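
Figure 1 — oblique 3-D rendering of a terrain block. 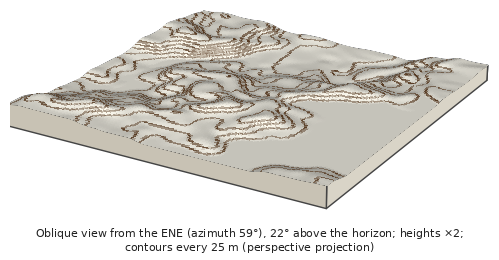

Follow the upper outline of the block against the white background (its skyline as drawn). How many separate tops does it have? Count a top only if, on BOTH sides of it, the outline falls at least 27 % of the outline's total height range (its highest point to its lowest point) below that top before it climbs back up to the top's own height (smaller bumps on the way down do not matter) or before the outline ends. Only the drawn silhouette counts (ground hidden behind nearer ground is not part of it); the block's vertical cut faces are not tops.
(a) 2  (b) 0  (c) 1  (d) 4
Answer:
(c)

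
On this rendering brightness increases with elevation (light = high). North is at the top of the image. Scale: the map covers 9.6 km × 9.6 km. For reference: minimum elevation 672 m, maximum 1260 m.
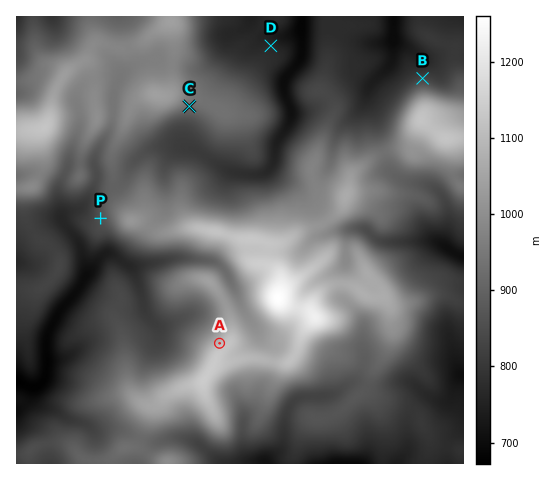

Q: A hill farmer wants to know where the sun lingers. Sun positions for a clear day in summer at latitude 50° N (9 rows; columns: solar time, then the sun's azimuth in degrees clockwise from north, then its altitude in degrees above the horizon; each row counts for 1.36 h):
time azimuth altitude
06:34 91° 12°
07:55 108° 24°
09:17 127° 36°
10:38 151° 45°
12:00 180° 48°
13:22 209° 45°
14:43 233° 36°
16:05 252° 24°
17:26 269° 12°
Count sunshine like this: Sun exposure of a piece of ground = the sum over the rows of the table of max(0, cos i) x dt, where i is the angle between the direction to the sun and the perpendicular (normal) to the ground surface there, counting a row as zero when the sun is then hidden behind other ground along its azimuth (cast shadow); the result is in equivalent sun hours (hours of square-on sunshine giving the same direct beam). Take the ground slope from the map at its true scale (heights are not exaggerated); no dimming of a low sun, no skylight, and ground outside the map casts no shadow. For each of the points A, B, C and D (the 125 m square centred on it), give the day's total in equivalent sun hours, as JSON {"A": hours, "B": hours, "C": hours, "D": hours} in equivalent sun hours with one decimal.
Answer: {"A": 4.8, "B": 4.8, "C": 7.0, "D": 5.7}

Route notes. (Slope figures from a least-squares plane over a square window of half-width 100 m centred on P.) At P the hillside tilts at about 10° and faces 255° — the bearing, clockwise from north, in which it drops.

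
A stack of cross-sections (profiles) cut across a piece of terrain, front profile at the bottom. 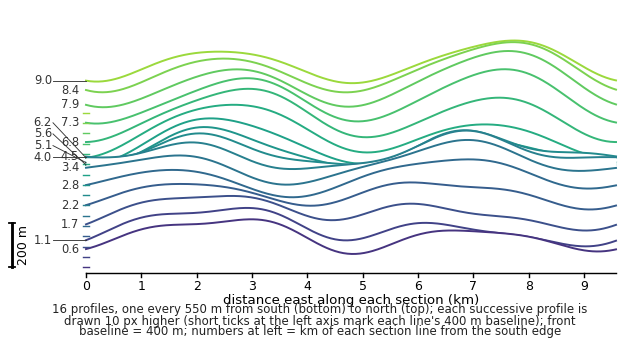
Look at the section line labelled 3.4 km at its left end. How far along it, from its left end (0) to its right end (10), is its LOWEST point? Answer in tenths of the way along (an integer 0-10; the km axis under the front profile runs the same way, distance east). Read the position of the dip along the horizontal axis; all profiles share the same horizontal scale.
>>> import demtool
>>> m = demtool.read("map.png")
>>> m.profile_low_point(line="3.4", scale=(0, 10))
4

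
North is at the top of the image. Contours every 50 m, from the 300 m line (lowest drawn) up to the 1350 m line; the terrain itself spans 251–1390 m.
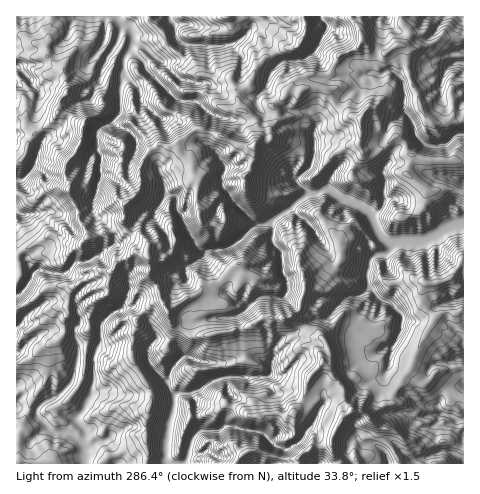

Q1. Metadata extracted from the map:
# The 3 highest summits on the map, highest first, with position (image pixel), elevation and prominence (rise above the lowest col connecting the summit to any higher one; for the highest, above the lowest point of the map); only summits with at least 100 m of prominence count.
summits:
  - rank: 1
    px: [148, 257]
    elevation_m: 1390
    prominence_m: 1139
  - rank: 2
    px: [125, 203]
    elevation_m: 1367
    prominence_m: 206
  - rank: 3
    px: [69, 190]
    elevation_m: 1195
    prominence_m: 170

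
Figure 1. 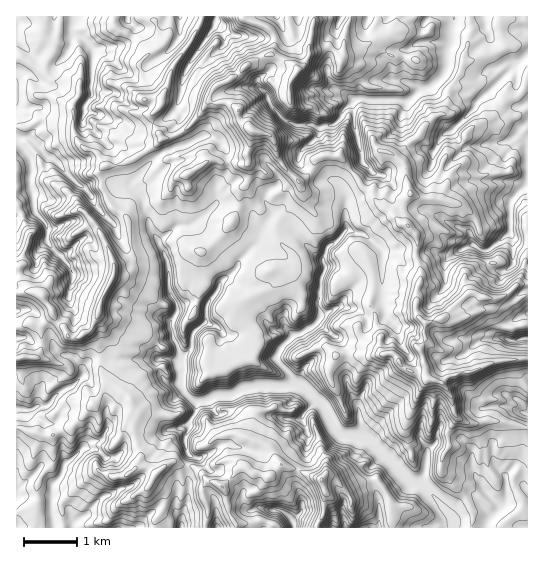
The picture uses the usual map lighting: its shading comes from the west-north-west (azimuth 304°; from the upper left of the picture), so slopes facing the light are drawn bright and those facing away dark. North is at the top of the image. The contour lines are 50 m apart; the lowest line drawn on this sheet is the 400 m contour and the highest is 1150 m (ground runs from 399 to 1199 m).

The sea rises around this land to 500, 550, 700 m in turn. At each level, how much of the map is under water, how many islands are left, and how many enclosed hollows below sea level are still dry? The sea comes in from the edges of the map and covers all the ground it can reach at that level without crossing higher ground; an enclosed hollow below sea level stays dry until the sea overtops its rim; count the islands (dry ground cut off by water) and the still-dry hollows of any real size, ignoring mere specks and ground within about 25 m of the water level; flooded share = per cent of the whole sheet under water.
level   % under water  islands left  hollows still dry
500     18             0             0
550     25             0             0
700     49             0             0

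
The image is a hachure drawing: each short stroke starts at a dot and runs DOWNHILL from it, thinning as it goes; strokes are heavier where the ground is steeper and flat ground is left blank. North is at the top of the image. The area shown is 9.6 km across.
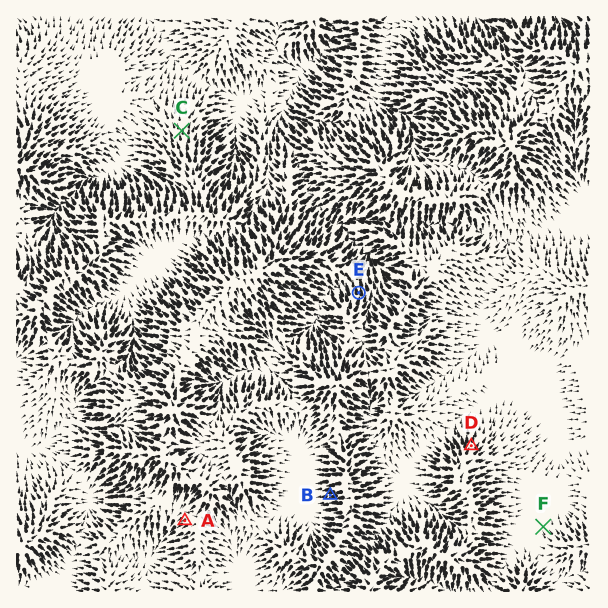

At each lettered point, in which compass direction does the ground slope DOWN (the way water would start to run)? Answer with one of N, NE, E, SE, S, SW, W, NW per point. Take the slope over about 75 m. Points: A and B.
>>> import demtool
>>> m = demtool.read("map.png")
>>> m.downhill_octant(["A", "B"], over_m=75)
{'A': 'SW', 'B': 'W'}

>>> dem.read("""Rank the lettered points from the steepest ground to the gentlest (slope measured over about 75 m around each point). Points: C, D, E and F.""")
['E', 'D', 'C', 'F']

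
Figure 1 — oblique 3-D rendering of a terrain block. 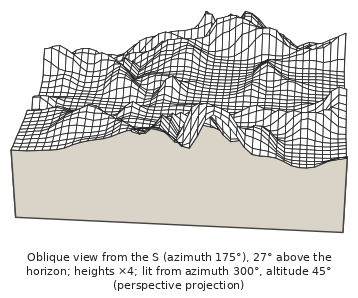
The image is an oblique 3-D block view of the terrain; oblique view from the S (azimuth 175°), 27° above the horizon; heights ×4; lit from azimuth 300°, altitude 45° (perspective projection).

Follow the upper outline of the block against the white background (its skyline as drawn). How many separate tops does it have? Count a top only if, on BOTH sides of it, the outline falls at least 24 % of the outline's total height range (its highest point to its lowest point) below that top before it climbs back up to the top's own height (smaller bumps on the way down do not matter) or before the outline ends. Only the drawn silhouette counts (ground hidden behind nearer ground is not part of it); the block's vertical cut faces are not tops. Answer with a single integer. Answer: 1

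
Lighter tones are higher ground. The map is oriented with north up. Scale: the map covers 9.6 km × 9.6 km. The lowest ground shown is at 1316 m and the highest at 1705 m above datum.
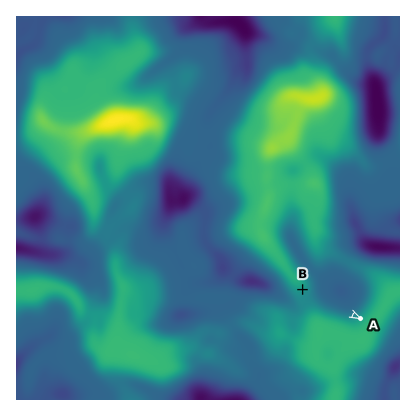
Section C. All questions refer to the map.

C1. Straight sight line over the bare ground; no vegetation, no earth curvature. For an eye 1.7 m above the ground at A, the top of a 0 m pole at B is visible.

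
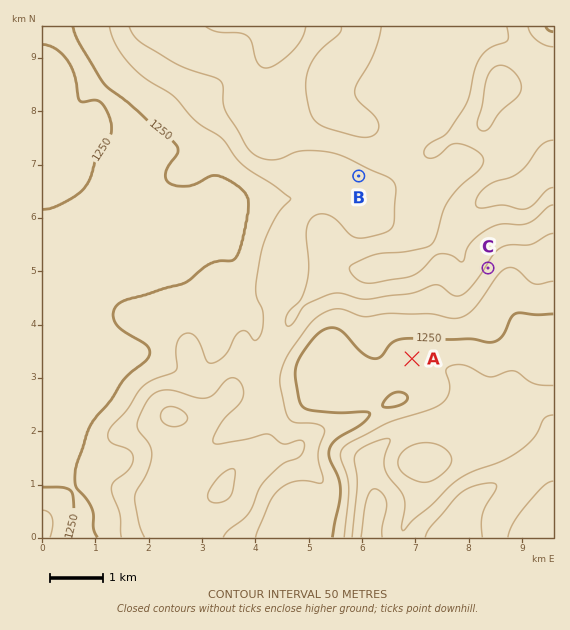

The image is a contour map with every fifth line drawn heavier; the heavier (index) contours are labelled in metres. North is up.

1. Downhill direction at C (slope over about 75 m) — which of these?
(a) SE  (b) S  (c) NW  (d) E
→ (a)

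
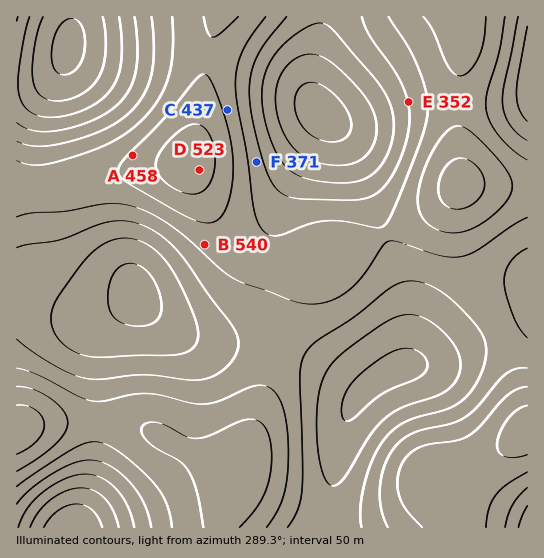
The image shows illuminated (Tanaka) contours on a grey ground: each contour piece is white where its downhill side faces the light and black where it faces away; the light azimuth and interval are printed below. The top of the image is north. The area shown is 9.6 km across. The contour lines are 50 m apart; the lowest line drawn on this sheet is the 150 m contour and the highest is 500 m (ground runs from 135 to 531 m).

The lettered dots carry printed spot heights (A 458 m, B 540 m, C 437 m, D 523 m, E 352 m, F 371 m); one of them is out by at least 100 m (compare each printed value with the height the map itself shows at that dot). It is B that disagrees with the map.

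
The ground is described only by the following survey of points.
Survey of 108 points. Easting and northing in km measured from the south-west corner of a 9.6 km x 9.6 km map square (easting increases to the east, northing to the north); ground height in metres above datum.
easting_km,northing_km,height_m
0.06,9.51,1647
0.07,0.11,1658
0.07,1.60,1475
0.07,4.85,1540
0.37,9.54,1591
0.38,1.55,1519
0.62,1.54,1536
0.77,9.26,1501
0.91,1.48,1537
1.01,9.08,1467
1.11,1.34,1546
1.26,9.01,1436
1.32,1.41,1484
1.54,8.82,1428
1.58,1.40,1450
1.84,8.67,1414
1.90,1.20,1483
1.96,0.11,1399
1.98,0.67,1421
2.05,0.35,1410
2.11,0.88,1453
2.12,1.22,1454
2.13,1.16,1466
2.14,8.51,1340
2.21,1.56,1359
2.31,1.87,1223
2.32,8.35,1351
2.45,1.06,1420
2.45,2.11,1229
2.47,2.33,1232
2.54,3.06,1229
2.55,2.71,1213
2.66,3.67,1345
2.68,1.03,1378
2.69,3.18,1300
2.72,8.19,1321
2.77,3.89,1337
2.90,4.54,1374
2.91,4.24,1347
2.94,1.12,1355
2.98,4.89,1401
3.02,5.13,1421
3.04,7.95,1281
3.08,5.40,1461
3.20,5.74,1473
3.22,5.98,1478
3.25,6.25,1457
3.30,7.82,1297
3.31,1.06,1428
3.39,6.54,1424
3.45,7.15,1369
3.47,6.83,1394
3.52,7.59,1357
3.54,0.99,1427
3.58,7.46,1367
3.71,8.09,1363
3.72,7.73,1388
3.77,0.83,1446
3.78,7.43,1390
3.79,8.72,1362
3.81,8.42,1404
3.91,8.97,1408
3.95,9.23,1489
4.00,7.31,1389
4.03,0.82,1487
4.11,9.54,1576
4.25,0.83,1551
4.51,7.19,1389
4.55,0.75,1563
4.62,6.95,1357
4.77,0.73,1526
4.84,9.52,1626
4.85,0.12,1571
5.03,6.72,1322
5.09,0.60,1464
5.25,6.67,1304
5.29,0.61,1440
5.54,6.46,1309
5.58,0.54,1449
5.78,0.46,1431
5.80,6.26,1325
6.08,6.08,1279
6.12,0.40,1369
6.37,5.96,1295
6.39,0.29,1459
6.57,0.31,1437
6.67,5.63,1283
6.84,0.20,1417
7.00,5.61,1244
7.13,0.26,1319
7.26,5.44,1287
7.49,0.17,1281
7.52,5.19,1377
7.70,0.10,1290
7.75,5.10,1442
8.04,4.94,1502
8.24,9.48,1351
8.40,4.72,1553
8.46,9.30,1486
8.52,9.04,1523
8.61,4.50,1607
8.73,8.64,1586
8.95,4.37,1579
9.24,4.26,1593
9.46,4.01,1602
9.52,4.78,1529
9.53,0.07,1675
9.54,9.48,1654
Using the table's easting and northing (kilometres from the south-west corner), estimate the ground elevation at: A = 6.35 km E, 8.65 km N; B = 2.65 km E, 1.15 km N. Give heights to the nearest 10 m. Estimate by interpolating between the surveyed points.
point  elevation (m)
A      1530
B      1360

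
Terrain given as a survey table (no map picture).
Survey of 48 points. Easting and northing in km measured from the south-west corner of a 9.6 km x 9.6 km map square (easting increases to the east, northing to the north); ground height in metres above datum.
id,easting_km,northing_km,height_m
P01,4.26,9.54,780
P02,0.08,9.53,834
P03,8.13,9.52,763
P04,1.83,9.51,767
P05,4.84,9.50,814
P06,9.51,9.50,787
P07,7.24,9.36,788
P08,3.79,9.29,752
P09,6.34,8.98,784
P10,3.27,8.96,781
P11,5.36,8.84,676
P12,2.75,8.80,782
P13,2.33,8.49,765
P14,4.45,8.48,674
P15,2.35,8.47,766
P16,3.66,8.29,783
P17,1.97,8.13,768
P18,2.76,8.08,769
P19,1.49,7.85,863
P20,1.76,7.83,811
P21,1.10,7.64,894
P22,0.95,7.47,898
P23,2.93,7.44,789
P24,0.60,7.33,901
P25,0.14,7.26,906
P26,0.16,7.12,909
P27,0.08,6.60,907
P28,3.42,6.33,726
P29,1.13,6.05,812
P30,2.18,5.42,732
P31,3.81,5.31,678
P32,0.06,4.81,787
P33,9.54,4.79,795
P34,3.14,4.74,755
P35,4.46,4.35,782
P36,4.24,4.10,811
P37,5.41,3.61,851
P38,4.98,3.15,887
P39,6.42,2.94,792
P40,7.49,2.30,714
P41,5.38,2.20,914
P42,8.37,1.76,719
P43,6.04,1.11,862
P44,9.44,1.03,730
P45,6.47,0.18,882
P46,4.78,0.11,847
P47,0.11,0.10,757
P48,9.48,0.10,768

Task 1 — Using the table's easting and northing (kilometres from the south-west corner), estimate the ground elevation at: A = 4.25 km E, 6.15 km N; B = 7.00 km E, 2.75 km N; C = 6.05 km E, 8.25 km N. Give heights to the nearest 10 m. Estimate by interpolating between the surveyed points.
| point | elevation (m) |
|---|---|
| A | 670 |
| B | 750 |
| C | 730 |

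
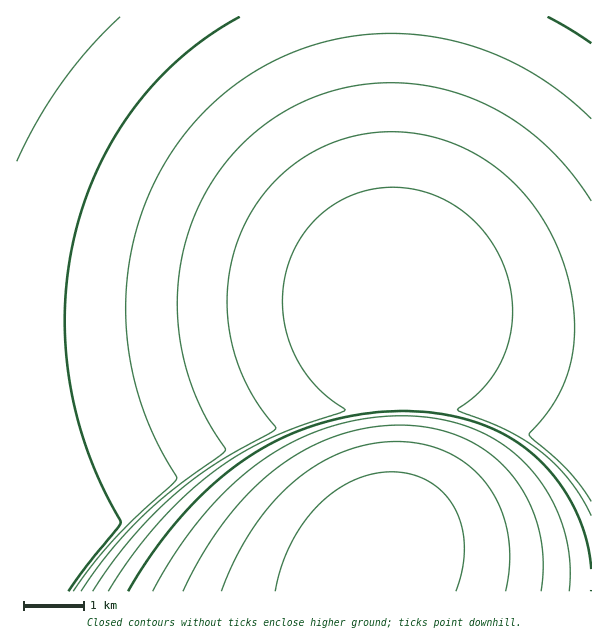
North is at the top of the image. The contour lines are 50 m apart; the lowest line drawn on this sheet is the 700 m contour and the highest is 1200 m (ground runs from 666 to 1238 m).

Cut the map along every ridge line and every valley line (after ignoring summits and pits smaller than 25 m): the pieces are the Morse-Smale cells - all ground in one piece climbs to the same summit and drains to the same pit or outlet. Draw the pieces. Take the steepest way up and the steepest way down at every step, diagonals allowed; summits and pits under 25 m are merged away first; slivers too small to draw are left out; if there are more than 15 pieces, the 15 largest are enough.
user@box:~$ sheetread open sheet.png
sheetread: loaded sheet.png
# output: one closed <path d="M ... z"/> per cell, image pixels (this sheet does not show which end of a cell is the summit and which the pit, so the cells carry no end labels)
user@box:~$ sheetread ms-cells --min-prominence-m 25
<path d="M390 16l-374 1 1 537 40-14 47-23 97-59 54-25 39-13 30-8 48-8 30 0-2-71-8-73z"/><path d="M591 16l-200 1 1 243 4 42 3 4 50 13 45 9 61 9 37 1z"/><path d="M401 404l-42 2-48 9-44 13-33 14-46 24-84 51-47 23-39 13-2 2 0 36 576 0-1-11-78-4-58-10-56-12-15-1-7 3 9-20 11-41 5-42z"/><path d="M405 403l-3 1 0 49-5 42-6 27-7 21-6 9 0 2 21 0 56 12 58 10 54 4 25-1 0-94-23-27-29-20-42-20-51-12z"/><path d="M398 304l4 99 54 5 38 8 19 8 27 14 20 13 32 32-1-145-36-1-61-9-45-9-36-9z"/>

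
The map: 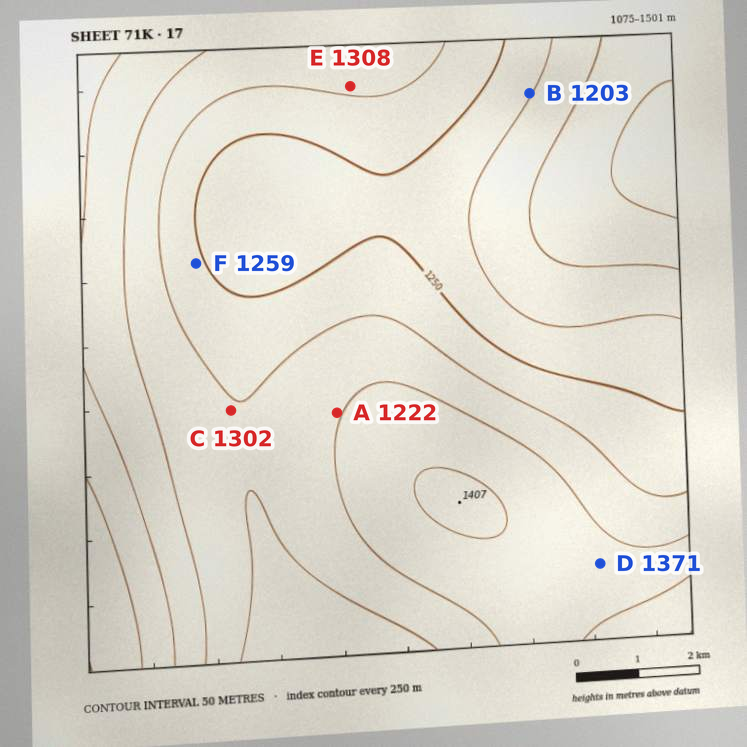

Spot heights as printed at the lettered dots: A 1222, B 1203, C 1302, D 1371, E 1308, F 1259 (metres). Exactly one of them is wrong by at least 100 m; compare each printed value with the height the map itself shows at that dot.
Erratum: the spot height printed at A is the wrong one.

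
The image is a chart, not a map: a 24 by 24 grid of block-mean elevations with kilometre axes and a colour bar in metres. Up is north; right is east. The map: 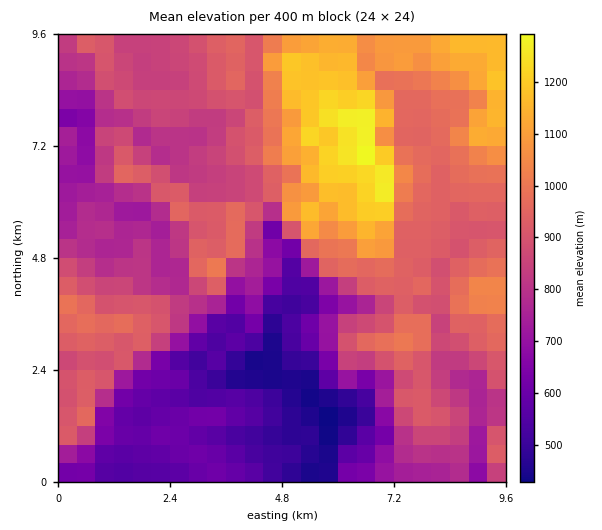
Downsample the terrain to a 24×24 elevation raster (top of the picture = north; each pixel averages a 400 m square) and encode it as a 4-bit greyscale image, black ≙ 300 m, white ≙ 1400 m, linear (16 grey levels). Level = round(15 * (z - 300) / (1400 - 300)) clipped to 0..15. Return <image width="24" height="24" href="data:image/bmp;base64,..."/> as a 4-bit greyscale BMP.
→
<image width="24" height="24" href="data:image/bmp;base64,Qk2WAQAAAAAAAHYAAAAoAAAAGAAAABgAAAABAAQAAAAAACABAAATCwAAEwsAABAAAAAAAAAAAAAAABEREQAiIiIAMzMzAERERABVVVUAZmZmAHd3dwCIiIgAmZmZAKqqqgC7u7sAzMzMAN3d3QDu7u4A////AERDREREQyIkVmZnV2VEREREMzIkRXd3aYdURERDMyIiRHiHaIlUREREQyIiNYiIZ4l0REM0MyIjNoiHZ4mGREMyIiJGVoh2aIiIdTNDIjNXeJh3iJmYl1Q0MjRYmamImZmZmHVDQjRniJl5mZmIiHdkUzNWaJiJqpiId2iVZTNnmZmJqod3dmmnZjaZmZmJmXdmdnmZdUmau5mYmWd2ZniJdIury5mYiGdmZ5iZh7y8zJmYmWZneId4iavM3amZmWV5mHd4iZzM3amZmWV4d3eImrvN7JmZqmWIZ3d4ib3N2pmau1V3eHd4mrzd3JmZvFV4iIiIiszc25mZrGeId3iJiszMuZqqvHeId4iJi8zMq7q7vHmHd4iZiru7q7u8zA=="/>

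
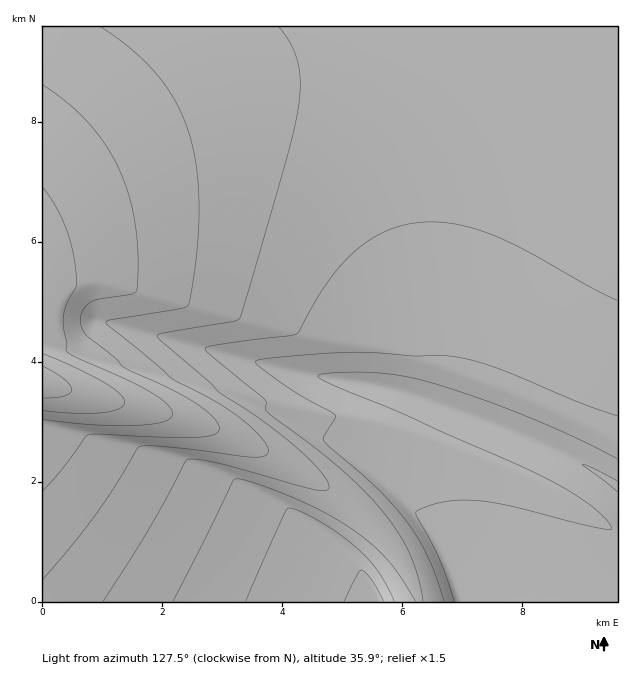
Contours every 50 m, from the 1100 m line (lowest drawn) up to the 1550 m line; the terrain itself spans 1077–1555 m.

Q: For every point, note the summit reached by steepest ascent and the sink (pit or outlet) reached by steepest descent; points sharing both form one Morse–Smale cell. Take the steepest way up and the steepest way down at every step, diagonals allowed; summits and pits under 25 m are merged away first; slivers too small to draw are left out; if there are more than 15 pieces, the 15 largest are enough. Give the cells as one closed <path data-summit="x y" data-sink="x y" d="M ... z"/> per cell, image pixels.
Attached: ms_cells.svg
<path data-summit="617 486" data-sink="43 382" d="M617 26l-574 0-1 356 56 16 63 14 45 13 30 12 66 35 47 31 31 28 20 27 14 27 5 17 198 0z"/><path data-summit="377 601" data-sink="43 382" d="M44 383l-2 1 1 218 375-1-4-16-14-27-20-27-31-28-47-31-66-35-30-12-45-13-63-14z"/>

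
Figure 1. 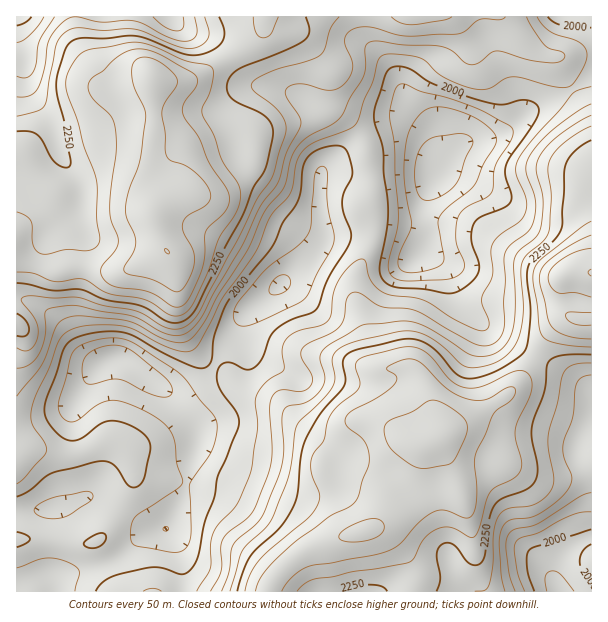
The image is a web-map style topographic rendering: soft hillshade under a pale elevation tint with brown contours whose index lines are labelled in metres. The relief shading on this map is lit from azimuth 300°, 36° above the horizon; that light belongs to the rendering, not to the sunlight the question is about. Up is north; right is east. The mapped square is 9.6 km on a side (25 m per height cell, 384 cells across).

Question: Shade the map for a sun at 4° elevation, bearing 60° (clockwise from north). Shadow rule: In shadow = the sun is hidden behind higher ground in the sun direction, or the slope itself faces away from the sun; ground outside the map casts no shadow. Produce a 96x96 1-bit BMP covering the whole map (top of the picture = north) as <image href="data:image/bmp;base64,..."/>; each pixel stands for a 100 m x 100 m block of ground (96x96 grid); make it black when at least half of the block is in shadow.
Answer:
<image width="96" height="96" href="data:image/bmp;base64,Qk2+BAAAAAAAAD4AAAAoAAAAYAAAAGAAAAABAAEAAAAAAIAEAAATCwAAEwsAAAIAAAAAAAAA////AAAAAAAP/////4Bz/4AAAP8P/////4D//4AAAP8//////4B//4AAAP8//////8B//wDwAP8//////8A/8AH4AH8f/////8AD8AP4AB4P/////8AD4AfwAAwDg////4AAgA/wAAAAAf///wAAAA/wDAAAAP///+AAAA/wPgAAAP////gAAA/wPAAAAP////wAAA/gfAAAAf////+AAAfgfAMAAf/////gAAPgfAMAB//////gAAPAOAEAH//////9AAPAEAAAH///////wAGAAAAAH+//////wAAAAAAAH+f//////4AAAAAAD8P//////+AAAAAAB8H////f//AAAAAAAYH////f//AAAAAAAAD////f//AAAAAAAAB//////+AAAAAAAAB//////4AAAAAAAAA//////gAAAAAAAAA//////AAAAAAAAAA/////+AAAAAAAAAA/////AAAAAAAAAAB////+AAAAAAAfwAD////8AAAAAAD/+AP////8AAAAAAD//7/////+AAAAAAD/////9///wAAAAAD/////x///8AAAAAD/////B///+AA+AAD////+A///8AB/wA/////8A///4AD////////8A///gAH////////4Af/+AAP////////4Af8YAAf////////wAPwAAA/////////wAHgAAA////9////wAAB8AA////9////wAAP/AA////x////wAD//AA////D////wAH//AA///+D////gAD//AA///8D////gAD//AB////z////gAD/+AH/////////gAD/+A//////////AAB/+B//////////AAB/+B////+P5/9/AAA/+B////+AD//+AAAf+B////8AH//+AAAP/B////4AH//8AAAH/A////4AH//4AAAH/A////8AH//4AAAH/gf///+AH//4AAAD/gf////AH//4AAAD/gP////gD//wAAAD/gP////gD//wAAAB/gH////AD//gAAAB/gH////AB//AAAAB/gD////AB/+AAAAB/AD////AB/+AAAAB/AB////gB/+AAAAB+AB////gB/+AAAAB/AB////gD/+AAAAB/wD////gH/+AAAAB/wD////AH//AAAAB/wD////AP//gAAAB/wH////Af//gAAAA/wH///+A///gAAAA/gP///8B///wAAAAfgP///8D///wAAAAAAf///4D///wAAAAAA////4D///wAAAAAB////8D///wAAAAAD////8D///wAAAAAD////+D///wAAAAAD////+D///4AAAHgD////+D/9/4AAAPwD//+/8D/5/wAAAfwD//4/8D/4/wAAAPwD//w/8D/wfwAAAHAH//gf4D/wPgAAAAAH//AfwD/wHAAAAAAP//AfAD/wAAAAAAAf//AcAD/gAAPgAAA///g8AD/gAA/8AAB///B4AD/AAB//AAB///D4AB/AAB//AAA//+DwAB/AAA//gAAf/8DgAA/AAA//gAAP4ADAAA="/>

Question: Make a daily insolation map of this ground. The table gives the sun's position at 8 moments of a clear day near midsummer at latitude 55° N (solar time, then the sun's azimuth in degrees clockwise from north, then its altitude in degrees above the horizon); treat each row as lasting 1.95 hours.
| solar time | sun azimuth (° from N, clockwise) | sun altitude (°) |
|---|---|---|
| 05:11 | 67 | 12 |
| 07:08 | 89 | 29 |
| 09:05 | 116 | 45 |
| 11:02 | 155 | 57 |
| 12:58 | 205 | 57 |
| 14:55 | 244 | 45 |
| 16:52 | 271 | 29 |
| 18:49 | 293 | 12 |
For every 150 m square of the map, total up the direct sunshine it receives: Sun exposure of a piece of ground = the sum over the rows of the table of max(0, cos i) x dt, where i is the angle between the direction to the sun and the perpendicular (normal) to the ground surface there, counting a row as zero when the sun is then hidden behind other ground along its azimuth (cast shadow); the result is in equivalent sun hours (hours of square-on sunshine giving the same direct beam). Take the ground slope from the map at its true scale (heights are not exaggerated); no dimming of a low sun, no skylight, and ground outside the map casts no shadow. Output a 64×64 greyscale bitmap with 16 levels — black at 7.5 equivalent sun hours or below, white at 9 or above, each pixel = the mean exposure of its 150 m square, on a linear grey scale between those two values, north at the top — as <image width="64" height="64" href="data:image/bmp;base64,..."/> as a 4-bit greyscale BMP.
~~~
<image width="64" height="64" href="data:image/bmp;base64,Qk12CAAAAAAAAHYAAAAoAAAAQAAAAEAAAAABAAQAAAAAAAAIAAATCwAAEwsAABAAAAAAAAAAAAAAABEREQAiIiIAMzMzAERERABVVVUAZmZmAHd3dwCIiIgAmZmZAKqqqgC7u7sAzMzMAN3d3QDu7u4A////ANzMzLqqu7uqqrh2ZWebzM3e7u7u3c3dzN3dynZnmpzd3czMu6qZmZmaqHZlVnrN3d7u7u7t3dy8zd3Jd3iqjc3t3d3cy6mJmZqpiIdlaKzd3u7e7u7tzLvN3cmImqqMzO7u7u7dy6mZiZiaqYZWis3u7u7u7u3LvN3duIirupvM7u7u3d3cuph4h5qphlVXrN3e7u7t3czN3dyXibu7qrrd3dzMzdzKmImYmZh1VUVorM3e7t3dzN3d3JiszMu7y7uqqqqrzMu7u7qYh2VFVVV5q8zd3d3d3t3cms3N3LzdmZmaqqq7zN3cupiIdlV4d2eJmqvMzd3e3dyr3M3dzM27u7u7qrzd3d3LqpmYZnmpiIiJmrzM3d7u27zczd3czd3d3My7zd3d3cu7qqqHeauqqZmrvMzN3d3Lvd3t3d3N3d3d3MzN3d3d3Lu7u5d4q7zLu7u8zM3d3bvN3u3d3d7d3d3d3c3d3d3cu8u6h3ebzNzMy7zM3d3cu83d3dzM3t3d7u3d3d3MzMy7zLqId4q93czMzM3d3dy73d3cy7vd3d3u7u3d3MzLu6q7u5mIibzMzLzN3d7d3Lzd3cu6q83N3d3d7t3czMy7qau8qZmJq8zMzN3d7u3cvMzMuqmrzMzMzMzd3dzMy7upmru6qZiavMzM3d3d3dzMzMuqqqzMzLqpqszczMu7vLqqu7qqmIq83dzM3Mzd3Mzcy6qrvMzLqYiZq8y7uqq8y6qrqqupmrzd3czLu7zMzMzLu7vMzMuYiZmaqqqZqs3cu7uquqmIq83cy7u7u7u8zcy7zMzMy6maqZmZmZmrzd3MzLuqqHZpq7u7u7u7urvN3Mu8zMzLuqq6mZmZmavN3d3cyqqXUzV4maq7u7uZms3dzLu7vNzMupqZmZmZq8zd3dy6mXZTI1eJqqu7qXZ4rN3Mu7u83MzLp3mZmZq8zN3cy6mIdlVFeau7u7uWQ0Voq7u7u83dzMuoZGmavMzN3cy7qIiYmZmrzNzLu4UzRDRomru83e3cy7qFM4q83d3dzLupmszMu7vM3dzKdEVUMiWKvM3e7dy7uGMii93d3t3Lu7u8zMu6mZmau6hEV2UyJZvN3d3ty7yXeInd3d3d3KqZm7u7uoZUMzRmZCNWZTI2nN7tzN3KvZmarN3czN3Ll3ZViqqXUyIiEREREkVjEjWc3t3M7KrNuqqrzMzLzcyodlQniHZERWVDIQATRUJWZorN3d3Ies3KuqvMzMvMvMp2QhBnd3d5mHZEMzRlNpmXibzd7WV73LzLu7zd3Muqu5ZCAAV4maqph2ZVZ3V5u6mJvMzMaL3bzMu6vN3d25msuXQgAHmau7qYd3eJl5q7qZmry7vN3cu93Mu83d3bmazcqFMRWZmrqXZVVnmomaqqmrzd3e3czM3d3N3d3dyqrN3KhkNYiKqYYyEkZ4h3iamZve7u3d3d3d3d7u3d3Lqs3dy5dVl3mqhjEBJWd3aJqYis3u7u3d3dy8zd3d3curvN3duXaXaKuoZCRWeJmJqpdmi83N3Lu7upmrzd3cu7u83d3KmGhnq7qpd5qru7u6hSAlmqy7u7qqmJq83cuqu8zN3cuphoeau7u5zMzMy6hjAAA3i7u7u7uqqrzMuZm8zMzMy7qWiaq7vMvcu7zLmGMQABRrvMzMzMzMzMuqq8zMu8u7upirvMy7vNy6u7uoZERVRFvMzMzMzMzMzLvN3dy7y7u6mLzNzLu73Lqru6lVZ5qXe7zMzMu7zMzMzd3d3LvMy7qXvN3cqqq7upqqp2d4m8ubvMzMy6q7u7zN3d3Mu83cupabzdypmJmIeIhmeZibzLzMzczLqru7u83dzLu8zd3Llmu8y5mXiHZndmirqZrMzMzMzMuqu7u7zMy6mazd3LqWWru7mZiKl3hnm8y7q8zMzMu7zLqrzLu7u5h5vNy6qpZKu7uZmZy6mYm8zMu7zM3cuqzMy7vMzMu6h4rNzKmrp1rMy6mqrcy6maq7u7vMzcuqvMzMu8zMzLqIm83Lqry5es3bqqu93LqYd4iZqrzMu7vMzMy7vMzMupm8zcu7zdubzcuqu83dy5hkRFZ5q7u6vMvMzMu8zMy6mszMy8zd3L3Mupq83d3MuoZCI1Z5qaq8u8zMy7zMy6mbzdzLvN3d3typmrzd3d3MuoQiNFZ4mry7zNzMvMy6mKvMzLqrzd3d3Kmrzd3d3d3dyWQzNFiKu7vN3cy8y7qavMy6mYm83d3LqrzN3d3d3d7cp2VESImbzM3dzMzcu7zMupiHibvM3Mu7u93e3N3d3u3LqHZZdpvM3d3czd3Mzcy5iIiazN3czMy6zezN3d3u3d3LqHlXmrzMzMzN3d3cy7qqq7zd3u3MzLrO3N3d3t3e7d3LmFeJq8zMzM3czMu7zMzd3e7u3dzLy93d3d7t3e7u7dy4Z2eKvMzLvLqYiazN3d3u7t3czLvN3d3d3d3e7u7u3cmIdnmru7qpdCElm93d3e7t3cu6vN7d3d3d3d7u7d3cy5mIiZmZh2MAAAJqzd7t3u3cuqq97d7d3d3d3d3dzMvLmYeIdlQyAAAAA1i83e3d3dy6q97d3d7t3d3d3dypmamGVWZTIQAAAANXirzN3d3dzLzN7d3d3d7t3d3duXVnl3UzRTIREAADd5q7zMzdzMzMzd7t3d3d7t3e7duFVWiYdlVmQzNERXq7u8zMzN3MvMzd7u3d3u7t3d7duWVomq"/>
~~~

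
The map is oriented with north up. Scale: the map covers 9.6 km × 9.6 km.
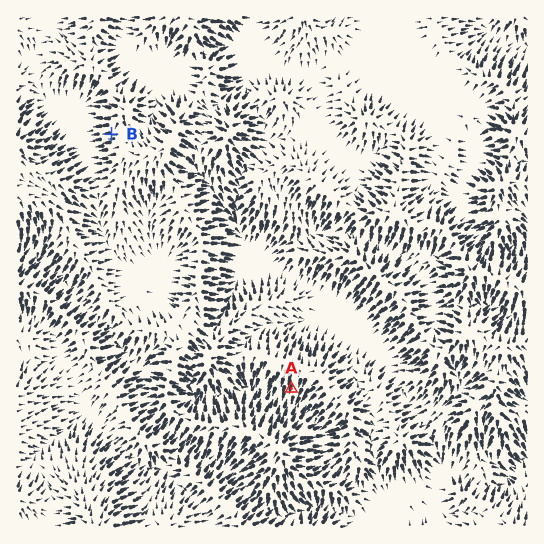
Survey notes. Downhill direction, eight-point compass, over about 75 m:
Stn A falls S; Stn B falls W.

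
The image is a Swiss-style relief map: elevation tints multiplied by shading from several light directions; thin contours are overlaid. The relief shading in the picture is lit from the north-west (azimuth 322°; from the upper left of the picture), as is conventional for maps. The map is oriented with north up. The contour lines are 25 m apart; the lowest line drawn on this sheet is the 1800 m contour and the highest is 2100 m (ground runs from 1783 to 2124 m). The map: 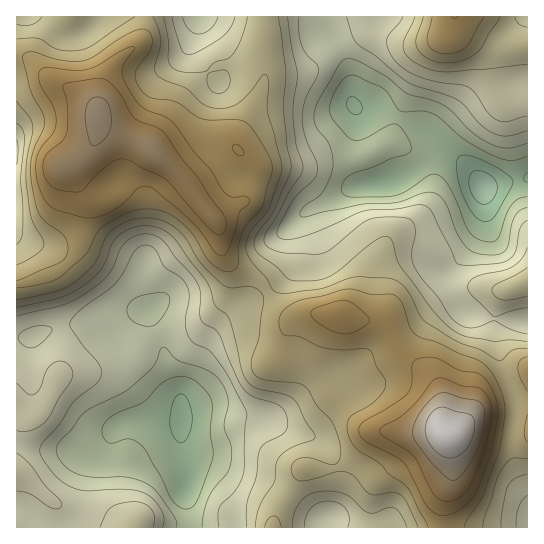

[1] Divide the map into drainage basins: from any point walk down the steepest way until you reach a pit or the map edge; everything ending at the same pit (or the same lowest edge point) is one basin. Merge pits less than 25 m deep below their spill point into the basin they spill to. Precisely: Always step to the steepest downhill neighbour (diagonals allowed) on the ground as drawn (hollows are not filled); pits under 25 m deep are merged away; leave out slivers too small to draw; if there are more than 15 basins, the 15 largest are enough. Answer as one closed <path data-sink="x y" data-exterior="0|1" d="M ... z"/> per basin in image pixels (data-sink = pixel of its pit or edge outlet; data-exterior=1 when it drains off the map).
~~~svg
<path data-sink="181 418" data-exterior="0" d="M98 119l-1 12-6 18-19 16 3 12 12 21-7 48-8 13-13 12-28 10-15 4 0 242 257 1 2-11 8-16 22-33 26 1 10-2 14-10 18-24 7-2-11-2-10-5-31-31-12-24-1-16 2-8 12-23 8-7-19-2-29 2-8-6-20-28-26-14-10-10-4-8-4-26-17-20-17-25-36-31-44-18z"/><path data-sink="483 187" data-exterior="0" d="M454 16l-189 0 0 63 4-6 28-1 14-4 30-23 26-13 35 11 21 0 22-6-16 14-5 8-20 44-12 35-5 6-22 12-12 3-19 0-36 8-41 0-18-16-2 0-28 22-21 13 29 37 4 26 4 8 10 10 26 14 20 28 8 6 29-2 19 2-8 7-12 23-2 8 0 12 13 28 31 31 16 7 60 0 12 5 7-1 19-11 54 8 1-385-23 1-14-4-33-16-3-5z"/><path data-sink="201 17" data-exterior="1" d="M263 16l-117 0-6 26-24 20-12 20-7 28 0 8 4 9 13 8 33 12 27 22 15 16 20-12 30-23-4-5 1-7 25-47 3-8z"/><path data-sink="354 106" data-exterior="0" d="M371 32l-8 1-16 8-36 27-14 4-28 1-5 6-3 12-6 14-19 33 0 9 17 17 10 4 35-1 36-8 19 0 12-3 22-12 5-6 12-35 20-44 5-8 15-13-21 5-21 0z"/><path data-sink="17 150" data-exterior="1" d="M22 56l-6 1 1 227 14-3 28-10 17-17 5-13 6-43-12-21-3-12 19-16 6-18-1-24-17-14-25-12-23-21z"/><path data-sink="329 517" data-exterior="0" d="M435 431l-60 1-8 7-12 18-12 8-12 4-26-1-22 33-8 16-2 10 169 1 2-29 8-21 0-23-4-18z"/><path data-sink="527 527" data-exterior="1" d="M478 424l-9 1-21 12 4 18 0 23-8 21-1 28 84 1 1-95z"/><path data-sink="27 17" data-exterior="1" d="M145 16l-128 0-1 39 15 5 23 21 25 12 19 16 2-16 9-22 14-16 17-13 4-11z"/><path data-sink="527 17" data-exterior="1" d="M527 16l-72 0 0 7 3 5 40 19 29 0z"/>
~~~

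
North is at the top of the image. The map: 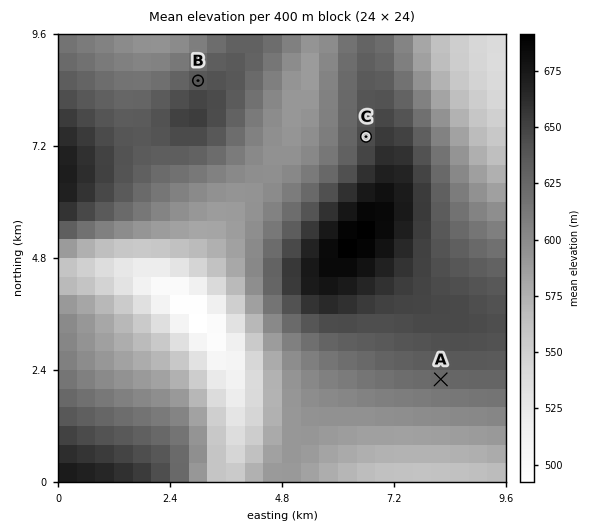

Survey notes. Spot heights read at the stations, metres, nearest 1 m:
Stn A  625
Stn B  637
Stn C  644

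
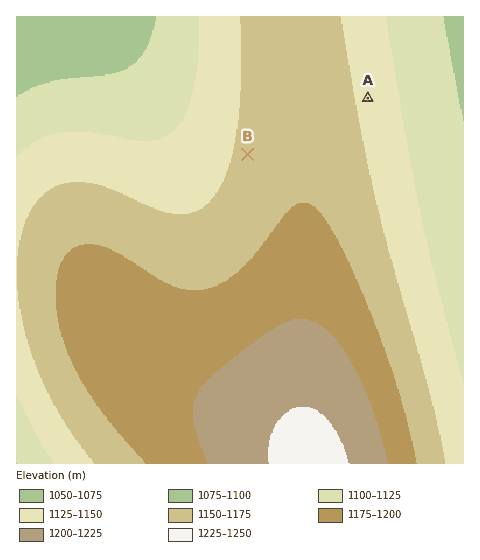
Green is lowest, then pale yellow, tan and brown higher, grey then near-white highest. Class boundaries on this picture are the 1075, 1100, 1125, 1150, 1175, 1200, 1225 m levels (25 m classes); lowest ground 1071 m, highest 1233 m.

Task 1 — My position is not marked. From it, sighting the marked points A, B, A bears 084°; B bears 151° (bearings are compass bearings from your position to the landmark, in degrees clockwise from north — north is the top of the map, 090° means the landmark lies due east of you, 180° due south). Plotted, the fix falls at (225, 113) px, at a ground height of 1145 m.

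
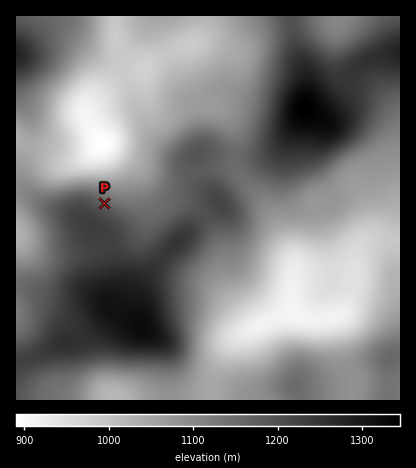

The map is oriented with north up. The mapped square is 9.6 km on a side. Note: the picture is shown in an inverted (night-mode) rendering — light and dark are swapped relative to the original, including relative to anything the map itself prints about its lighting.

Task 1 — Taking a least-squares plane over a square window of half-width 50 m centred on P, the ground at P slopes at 10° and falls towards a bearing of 30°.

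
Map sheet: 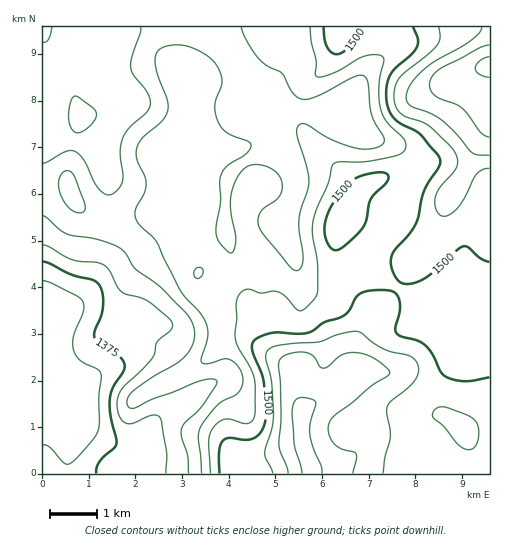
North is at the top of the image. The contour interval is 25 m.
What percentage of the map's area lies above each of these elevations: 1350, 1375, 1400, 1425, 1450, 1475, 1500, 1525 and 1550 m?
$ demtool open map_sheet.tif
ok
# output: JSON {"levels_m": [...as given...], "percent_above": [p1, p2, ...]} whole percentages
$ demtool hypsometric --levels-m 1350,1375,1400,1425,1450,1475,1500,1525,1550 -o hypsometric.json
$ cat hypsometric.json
{"levels_m": [1350, 1375, 1400, 1425, 1450, 1475, 1500, 1525, 1550], "percent_above": [96, 93, 89, 78, 61, 42, 28, 14, 7]}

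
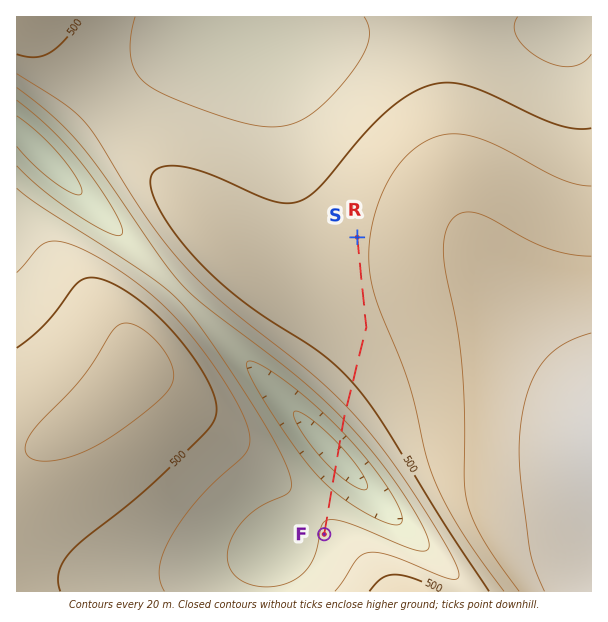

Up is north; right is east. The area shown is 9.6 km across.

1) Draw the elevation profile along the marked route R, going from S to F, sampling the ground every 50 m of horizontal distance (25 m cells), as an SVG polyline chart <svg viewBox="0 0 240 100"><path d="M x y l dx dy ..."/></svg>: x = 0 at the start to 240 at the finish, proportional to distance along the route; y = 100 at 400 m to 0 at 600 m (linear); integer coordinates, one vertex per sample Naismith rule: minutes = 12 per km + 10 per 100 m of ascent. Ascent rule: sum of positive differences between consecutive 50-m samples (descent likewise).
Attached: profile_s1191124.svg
<svg viewBox="0 0 240 100"><path d="M0 42l2 0 3 0 2 0 3-1 2 0 2 0 3 0 2 0 2 0 3 0 2 0 3 0 2 0 2 0 3 0 2 0 3 0 2 0 2 0 3 1 2 0 2 0 3 0 2 0 3 0 2 0 2 0 3 0 2 1 3 0 2 0 2 0 3 1 2 0 2 0 3 0 2 1 3 0 2 0 2 1 3 0 2 0 3 1 2 0 2 1 3 0 2 1 3 0 2 1 2 1 3 0 2 1 2 1 3 2 2 1 3 2 2 1 2 2 3 2 2 3 3 2 2 2 2 3 3 3 2 2 2 3 3 2 2 2 3 3 2 1 2 2 3 1 2 1 3 0 2 1 2-1 3 0 2-1 2-1 3-2 2-1 3-2 2-2 2-2 3-1 2-2 3-1 2-2 2-1 3-1 2-1 2-1 3-1 2 0 3-1 2 0 2 0 3 0 2-1 3 0 1 0"/></svg>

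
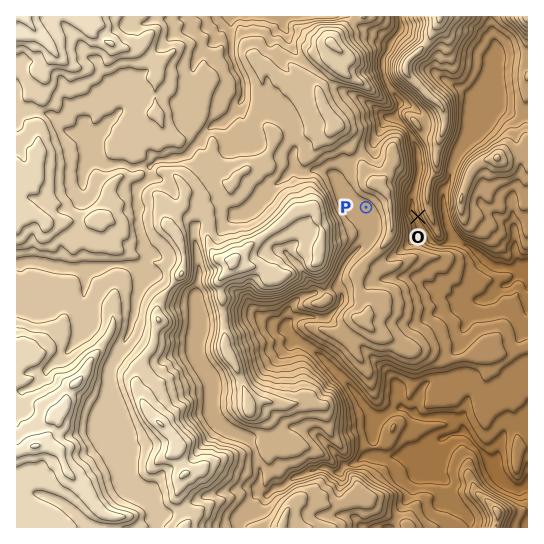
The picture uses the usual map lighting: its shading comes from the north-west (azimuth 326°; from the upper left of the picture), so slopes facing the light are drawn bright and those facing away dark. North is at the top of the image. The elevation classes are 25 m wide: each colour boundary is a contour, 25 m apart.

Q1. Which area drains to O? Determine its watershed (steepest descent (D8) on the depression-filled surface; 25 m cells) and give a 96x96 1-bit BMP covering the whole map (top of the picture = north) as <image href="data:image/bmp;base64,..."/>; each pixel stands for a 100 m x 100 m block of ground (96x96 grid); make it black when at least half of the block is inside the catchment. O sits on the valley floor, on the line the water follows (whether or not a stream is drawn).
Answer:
<image width="96" height="96" href="data:image/bmp;base64,Qk2+BAAAAAAAAD4AAAAoAAAAYAAAAGAAAAABAAEAAAAAAIAEAAATCwAAEwsAAAIAAAAAAAAA////AAAAAAAAAAAAAAAAAAAAAAAAAAAAAAAAAAAAAAAAAAAAAAAAAAAAAAAAAAAAAAAAAAAAAAAAAAAAAAAAAAAAAAAAAAAAAAAAAAAAAAAAAAAAAAAAAAAAAAAAAAAAAAAAAAAAAAAAAAAAAAAAAAAAAAAAAAAAAAAAAAAAAAAAAAAAAAAAAAAAAAAAAAAAAAAAAAAAAAAAAAAAAAAAAAAAAAAAAAAAAAAAAAAAAAAAAAAAAAAAAAAAAAAAAAAAAAAAAAAAAAAAAAAAAAAAAAAAAAAAAAAAAAAAAAAAAAAAAAAAAAAAAAAAAAAAAAAAAAAAAAAAAAAAAAAAAAAAAAAAAAAAAAAAAAAAAAAAAAAAAAAAAAAAAAAAAAAAAAAAAAAAAAAAAAAAAAAAAAAAAAAAAAAAAAAAAAAAAAAAAAAAAAAAAAAAAAAAAAAAAAAAAAAAAAAAAAAAAAAAAAAAAAAAAAAAAAAAAAAAAAAAAAAAAAAAAAAAAAAAAAAAAAAAAAAAAAAAAAAAAAAAAAAAAAAAAAAAAAAAAAAAAAAAAAAAAAAAAAAAAAAAAAAAAAAAAAAAAAAAAAAAAAAAAAAAAAAAAAAAAAAAAAAAAAAAAAAAAAAAAAAAAAAAAAAAAAAAAAAAAAAAAAAAAAAAAAAAAAAAAAAAAAAAAAAAAAAAAAAAAAAAAAAAAAAAAAAAAAAAAAAAAAAAAAAAAAAAAAAAAAAAAAAAAAAAAAAAAAAAAAAAAAAAAAAAAAAAAAAAAAAAAAAAAAAAAAAAAAAAAAAAAAAAAAAAAAAAAAAAAAAAAAAAAAAAAAAAAAAAAAAAAAAAAAAAAAAAAAAAAAAAAAAAAAAAAAAAAAAAAAAAAAAAAAAAAAAAAAAAAAAAAAAAAAAAAAAAAAAAAAAAAAAAAAAAAAAAAAAAAAAAAAAAAAAAAAAAAAAAAAAAAAAQAAAAAAAAAAAAAAA4AAAAAAAAAAAAAAP4AAAAAAAAAAAAAAP4AAAAAAAAAAAAAAP4AAAAAAAAAAAAAAf4AAAAAAAAAAAAAA/8AAAAAAAAAAAAAB/8AAAAAAAAAAAAAD/8AAAAAAAAAAAAAH/+AAAAAAAAAAAAAH/+AAAAAAAAAAAAAP/+AAAAAAAAAAAAAf/+AAAAAAAAAAAAA//+AAAAAAAAAAAAA//+AAAAAAAAAAAAB///AAAAAAAAAAAAD///AAAAAAAAAAAAD///AAAAAAAAAAAAD///gAAAAAAAAAAAH///AAAAAAAAAAAAP///AAAAAAAAAAAAP//+AAAAAAAAAAAAf//8AAAAAAAAAAAAf//4AAAAAAAAAAAAf//wAAAAAAAAAAAAP//gAAAAAAAAAAAAH//AAAAAAAAAAAAAD/+AAAAAAAAAAAAAD/+AAAAAAAAAAAAAB/+AAAAAAAAAAAAAB//AAAAAAAAAAAAAB//wAAAAAAAAAAAAD//4AAAAAAAAAAAAH//4AAAAAAAAAAAAD//8AAAAAAAAAAAAB//8AAAAAAAAAAAAA//+AAAAAAAAAAAAAP/+AAA="/>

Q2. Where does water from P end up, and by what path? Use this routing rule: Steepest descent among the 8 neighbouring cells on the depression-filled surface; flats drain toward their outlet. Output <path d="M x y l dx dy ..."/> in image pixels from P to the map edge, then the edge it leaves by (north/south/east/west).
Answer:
<path d="M366 207l-3 3 0 3 2 2 8 8 0 8-4 7-20 20-7 11 0 2-4 8 0 8 3 3 0 3 1 1-1 7-2 1 0 4-12 12-30-1-10 8 0 6 16 14 4 1 4 4 7 4 32 32 0 1 11 12 1 4 11 11 0 1 13 0 8-5 3 0 1-1 7 0 2 2 4 2 4 4 6 0 1 1 7 0 1-1 19 0 1 1 4 0 8 7 0 2 8 8 5 10 8 8 7 10 24 26 7 1 2-3 4 0"/>
exit: east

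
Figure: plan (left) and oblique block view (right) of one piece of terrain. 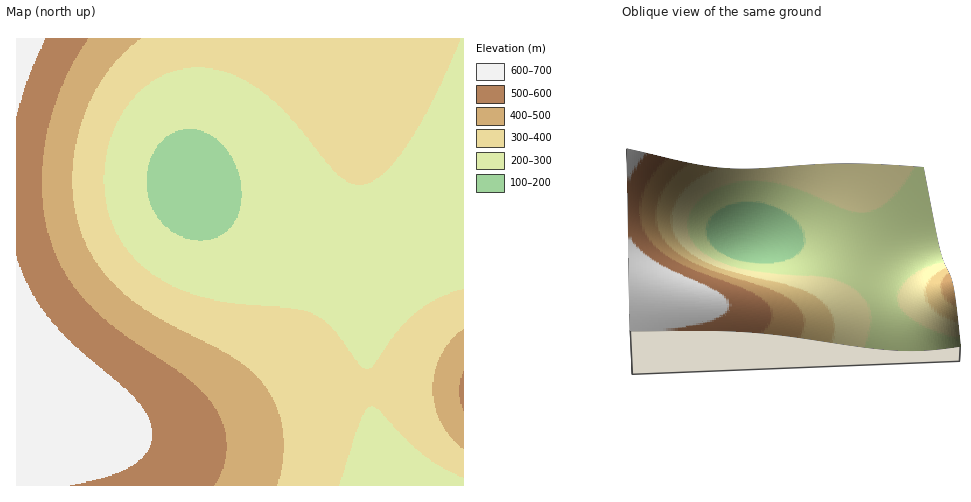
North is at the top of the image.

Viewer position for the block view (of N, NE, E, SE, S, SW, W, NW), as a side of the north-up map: S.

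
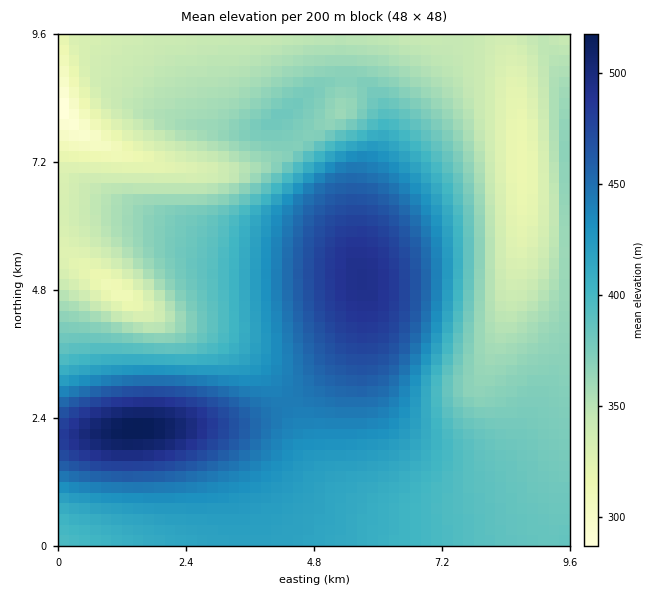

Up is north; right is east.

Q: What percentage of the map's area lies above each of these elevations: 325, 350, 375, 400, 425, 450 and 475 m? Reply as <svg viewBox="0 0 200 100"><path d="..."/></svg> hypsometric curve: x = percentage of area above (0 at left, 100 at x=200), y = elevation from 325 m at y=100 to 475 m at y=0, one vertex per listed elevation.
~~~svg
<svg viewBox="0 0 200 100"><path d="M190 100l-33-17-39-16-30-17-31-17-24-16-18-17"/></svg>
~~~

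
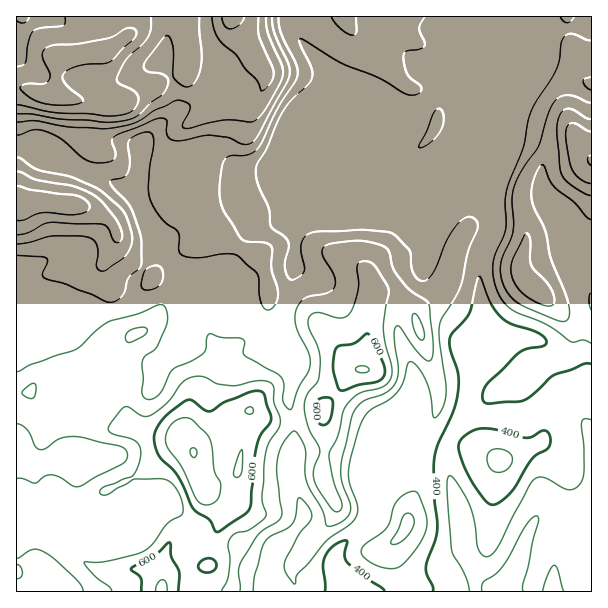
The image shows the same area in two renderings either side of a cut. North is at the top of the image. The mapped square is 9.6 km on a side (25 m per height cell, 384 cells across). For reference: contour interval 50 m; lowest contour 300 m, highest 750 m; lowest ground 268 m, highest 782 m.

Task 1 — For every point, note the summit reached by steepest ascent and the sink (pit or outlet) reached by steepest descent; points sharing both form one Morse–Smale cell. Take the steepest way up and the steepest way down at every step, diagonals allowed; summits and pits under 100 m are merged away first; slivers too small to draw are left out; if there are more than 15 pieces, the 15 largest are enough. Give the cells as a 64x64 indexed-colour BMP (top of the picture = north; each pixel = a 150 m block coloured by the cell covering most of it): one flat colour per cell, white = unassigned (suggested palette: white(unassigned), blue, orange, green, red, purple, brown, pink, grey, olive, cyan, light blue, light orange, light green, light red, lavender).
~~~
<image width="64" height="64" href="data:image/bmp;base64,Qk12CAAAAAAAAHYAAAAoAAAAQAAAAEAAAAABAAQAAAAAAAAIAAATCwAAEwsAABAAAAAAAAAA////ALR3HwAOf/8ALKAsACgn1gC9Z5QAS1aMAMJ34wB/f38AIr28AM++FwDox64AeLv/AIrfmACWmP8A1bDFACIiIiIiIiIiIiIiIiIiVVVVVVVVVVVVVVVVVVVVVVVVIiIiIiIiIiIiIiIiIiJVVVVVVVVVVVVVVVVVVVVVVVUiIiIiIiIiIiIiIiIiIlVVVVVVVVVVVVVVVVVVVVVVVSIiIiIiIiIiIiIiIiIiVVVVVVVVVVVVVVVVVVVVVVVVIiIiIiIiIiIiIiIiIiIlVVVVVVVVVVVVVVVVVVVVVVUiIiIiIiIiIiIiIiIiIiVVVVM1VVVVVVVVVVVVVVVVVSIiIiIiIiIiIiIiIiIiIiVVMzNVVVVVVVVVVVVVVVVVIiIiIiIiIiIiIiIiIiIiJVMzMzVVVVVVVVVVVVVVVVUiIiIiIiIiIiIiIiIiIiIiMzMzM1VVVVVVVVVVVVVVVSIiIiIiIiIiIiIiIiIiIiIzMzMzVVVVVVVVVVVVVVVVIiIiIiIiIiIiIiIiIiIiIzMzMzNVVVVVVVVVVVVVVVUiIiIiIiIiIiIiIiIiIiIjMzMzMzVVVVVVVVVVVVVVVSIiIiIiIiIiIiIiIiIiIiMzMzMzM1VVVVVVVVVVVVVVIiIiIiIiIiIiIiIiIiIiIzMzMzMzNVVVVVVVVVVVVVUiIiIiIiIiIiIiIiIiIiIjMzMzMzMzVVVVVVVVVVVVVSIiIiIiIiIiIiIiIiIiIiMzMzMzMzMzM1VVVVVVVVVVIiIiIiIiIiIiIiIiIiIiIzMzMzMzMzMzVVVVVVVVVVUiIiIiIiIiIiIiIiIiIiIjMzMzMzMzMzNVVVVVVVVVVSIiIiIiIiIiIiIiIiIiIiMzMzMzMzMzMzVVVVVVVVVVIiIiIiIiIiIiIiIiIiIiIzMzMzMzMzMzM1REREVVVVUiIiIiIiIiIiIiIiIiIiIzMzMzMzMzMzMzREREREVVVSIiIiIiIiIiIiIiIiIiIjMzMzMzMzMzMzNERERERERFIiIiIiIiIiIiIiIiIiIiIzMzMzMzMzMzM0REREREREQiIiIiIiIiIiIiIiIiIiIjMzMzMzMzMzMzNERERERERCIiIiIiIiIiIiIiIiIiIiMzMzMzMzMzMzM0REREREREIiIiIiIiIiIiIiIiIiIiIzMzMzMzMzMzMzREREREREQiIiIiIiIiIiIiIiIiIiIzMzMzMzMzMzMzNERERERERHciIiIiIiIiIiIiIiIiIjMzMzMzMzMzMzM0REREREREdyIiIiIiIiIiIiIiIiIiMzMzMzMzMzMzMzRERERERER3ciIiIiIiIiIiIiIiIiIzMzMzMzMzMzMzM0RERERERHd3ImYiIiIiIiIiIiIRETMzMzMzMzMzMzMzREREREREd3dmZmZmIiIiIiIiIRERMzMzMzMzMzMzMzFERERERERmZmZmZmZhEiIiIhEREREzMzMzMzMzMzMREURERERERGZmZmZmZmERESERERERETMzMzMzMzMzMRERREREREREZmZmZmZmYREREREREREREzMzMzMzMzMRERFERERERERmZmZmZmZmERERERERERETMzMzMzMzMREREURERERERGZmZmZmZmYRERERERERERMzMzMzMzMxERERREREREREZmZmZmZmZmEREREREREREzMzMzMzMzMRERFERERERERmZmZmZmZmZhERERERERETMzMzMzMzMxEREURERERERGZmZmZmZmZhERERERERERMzMzMzMzMzERERFEREREREZmZmZmZmZmEREREREREREzMzMzMzMzMxEREURERERERmZmZmZmZmERERERERERERMzMzMzMzMzERERRERERERGZmZmZmZmYREREREREREREREzMzMzMzMxERFEREREREZmZmZmZmZhERERERERERERERERERERMzMREURERERERmZmZmZmZhERERERERERERERERERERERERERRERERERGZmZmZmYRERERERERERERERERERERERERERFEREREREZmZmZhEREREREREREREREREREREREREREREURERERERmZmYRERERERERERERERERERERERERERERERRERERERGZhERERERERERERERERERERERERERERERERFEREREREEREREREREREREREREREREREREREREREREREUREREREQRERERERERERERERERERERERERERERERERERRERERERBERERERERERERERERERERERERERERERERERFEREREREEREREREREREREREREREREREREREREREREREUREREREQRERERERERERERERERERERERERERERERERERFERERERBEREREREREREREREREREREREREREREREREREUREREREERERERERERERERERERERERERERERERERERERREREREQRERERERERERERERERERERERERERERERERERRERERERBERERERERERERERERERERERERERERERERERFEREREREEREREREREREREREREREREREREREREREREREUREREREQRERERERERERERERERERERERERERERERERERRERERERBERERERERERERERERERERERERERERERERERFEREREREEREREREREREREREREREREREREREREREREREUREREREQRERERERERERERERERERERERERERERERERERRERERERBERERERERERERERERERERERERERERERERERFERERERE"/>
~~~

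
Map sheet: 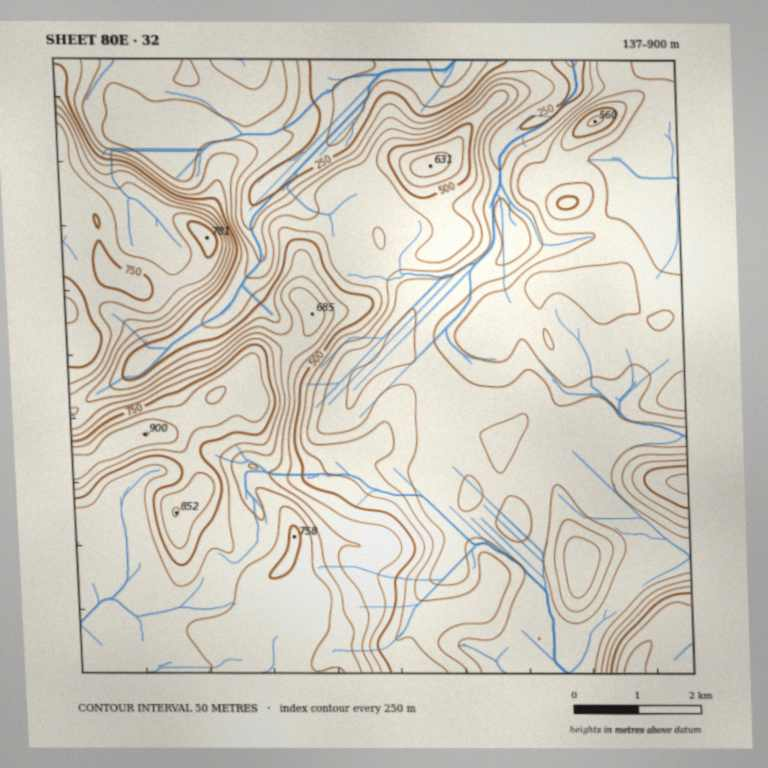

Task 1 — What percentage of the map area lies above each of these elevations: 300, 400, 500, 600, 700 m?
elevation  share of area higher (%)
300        93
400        60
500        36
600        28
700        14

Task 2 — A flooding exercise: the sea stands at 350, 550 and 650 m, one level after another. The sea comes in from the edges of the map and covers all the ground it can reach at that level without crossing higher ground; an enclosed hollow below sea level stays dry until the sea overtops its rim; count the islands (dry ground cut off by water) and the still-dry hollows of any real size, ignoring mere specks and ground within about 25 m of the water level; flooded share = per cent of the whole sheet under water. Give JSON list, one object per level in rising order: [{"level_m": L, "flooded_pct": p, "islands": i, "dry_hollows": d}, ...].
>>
[{"level_m": 350, "flooded_pct": 26, "islands": 1, "dry_hollows": 0}, {"level_m": 550, "flooded_pct": 68, "islands": 1, "dry_hollows": 0}, {"level_m": 650, "flooded_pct": 76, "islands": 1, "dry_hollows": 0}]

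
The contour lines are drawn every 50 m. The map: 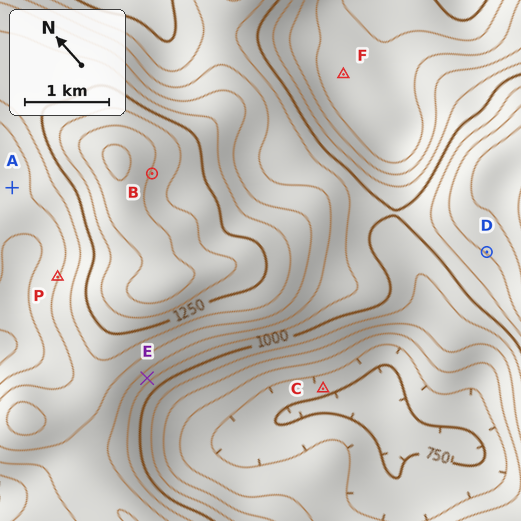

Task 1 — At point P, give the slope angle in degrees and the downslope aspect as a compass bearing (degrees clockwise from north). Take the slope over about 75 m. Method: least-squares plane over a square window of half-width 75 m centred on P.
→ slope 13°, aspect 334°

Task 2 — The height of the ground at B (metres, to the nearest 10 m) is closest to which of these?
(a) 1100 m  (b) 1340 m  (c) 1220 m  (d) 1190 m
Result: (b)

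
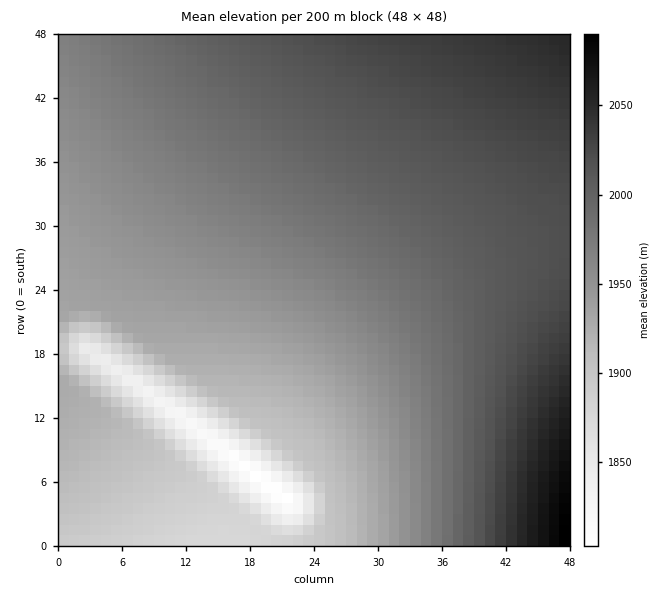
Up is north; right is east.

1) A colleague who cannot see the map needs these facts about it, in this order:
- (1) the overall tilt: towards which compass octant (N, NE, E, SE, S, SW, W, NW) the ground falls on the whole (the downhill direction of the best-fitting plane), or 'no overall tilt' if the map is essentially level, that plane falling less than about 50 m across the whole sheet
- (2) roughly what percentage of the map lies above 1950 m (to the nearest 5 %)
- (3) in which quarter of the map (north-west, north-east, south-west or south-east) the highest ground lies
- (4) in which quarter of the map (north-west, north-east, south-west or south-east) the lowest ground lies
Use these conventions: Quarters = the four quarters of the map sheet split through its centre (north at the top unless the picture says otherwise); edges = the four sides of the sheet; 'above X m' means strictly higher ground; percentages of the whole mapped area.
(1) The general tilt is down to the south-west (the land rises towards the north-east).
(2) About 65 % of the map lies above 1950 m.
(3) Look to the south-east quarter for the highest ground.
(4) Look to the south-west quarter for the lowest ground.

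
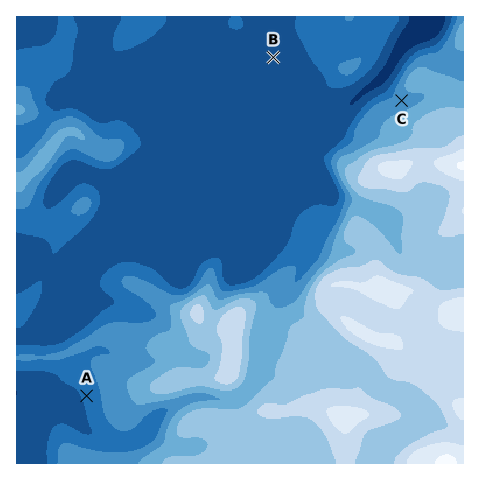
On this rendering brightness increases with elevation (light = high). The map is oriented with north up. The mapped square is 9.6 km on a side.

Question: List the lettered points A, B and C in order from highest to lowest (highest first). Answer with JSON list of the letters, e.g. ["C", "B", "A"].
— ["C", "A", "B"]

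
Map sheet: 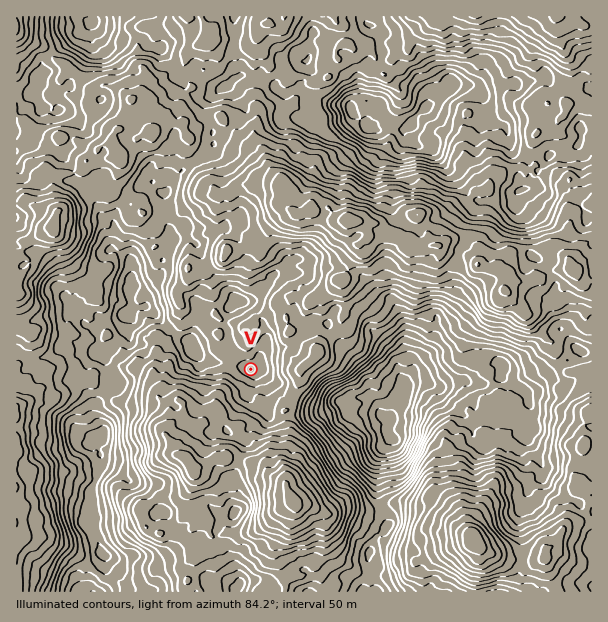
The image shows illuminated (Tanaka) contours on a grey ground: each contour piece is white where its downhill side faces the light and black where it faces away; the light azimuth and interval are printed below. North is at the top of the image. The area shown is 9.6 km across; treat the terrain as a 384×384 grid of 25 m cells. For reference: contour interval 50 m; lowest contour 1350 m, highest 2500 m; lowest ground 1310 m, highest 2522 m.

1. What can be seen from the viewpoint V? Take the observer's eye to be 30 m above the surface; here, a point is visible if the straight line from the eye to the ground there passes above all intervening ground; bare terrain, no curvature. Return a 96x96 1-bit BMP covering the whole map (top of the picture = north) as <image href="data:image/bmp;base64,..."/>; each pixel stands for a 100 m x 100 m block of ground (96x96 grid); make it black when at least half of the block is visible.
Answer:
<image width="96" height="96" href="data:image/bmp;base64,Qk2+BAAAAAAAAD4AAAAoAAAAYAAAAGAAAAABAAEAAAAAAIAEAAATCwAAEwsAAAIAAAAAAAAA////AAAAAAAAP//8iD//+AAAAAAAAT/0vj//8AAAAAAAAD/z////4AAAAAAAAD//////wAAAAAAAAGf/////wAAAAAAAAO//////4AAAAAAAA///////4AAAAAAAA//9////8AAAAAAAB///5///8AAAAAAAB/x/wf//+AAAAAAAD/h/wf///AAAAAAAB/h/wP///gAAAAAAB/h/MPj//gAAAAAAB+P/fPA/+AAAAAAAD4P//+A+8AAAAAAADwP//8A4cAAAAAAADwP//8A4MAAAAAAADw///8B8IAAAAAAABz///4B8IAAAAAAAA////wB8QAAAAAAAA//7/wB+QAAAAAAAAf/wCAD/4AAAAAAAA//gAAD/8AAAAAAAA//gAAD/+AAAAAAAAf/gAwH+eAAAAAAAA//ghgH+HAAAAAAAB/+H/gF8HAAAAAAAA///8IOcGAAAAAAAQ///8E/eEAAAAAAAB//z4H/+EAAAAAAAD///wOf+GAAAAAAAD//jw//8EAAAAAAAD//h/+P/ggAAAAAAAf/nj2H/4wAAAAAAAP4HxyB/4wAAAAAAAPgD7wA/7wAAAAAAAfAD/4A//wAAAAAAAeAD/4Af/wAAAAAAA+AD/4AP/gAAAAAAB+AD/4AP/wAAAAAAAOAD/4AP/4AAAAAAAAAD/8AP/4AAAAAAAAAH/8Af/4AAAAAAACAD/oD//4AAAAAAADwD/8D754AAAAAAAD+D/8Hx44AAAAAAAB+D/8II/wAAAAAAAAfD38AI/wAAAAAAAAPAB+Ag/gAAAAAAABOAAPEwfAAAAAAAAB/AAH/weAAAAAAAAA/AAD/g8AAAAAAAAB/AAD/h4AAAAAAAAAzAAA5PiAAAAAAAAAzAAAbACAAAAAAAAAzgAAeACAAAAAAAAAxwAAAAAAAAAAAAAAx4AAAAAAAAAAAAAAB4AAAAAAAAAAAAAAB4AAAABQAAAAAAAAA4AAAAD////gAAAAAYAAAAD9///4AAAAAAAAAAD4//8AAAAABAAAAAH9//8AAAAADgAAAAP///8AAAAADgAAAAf///8AAAAAHgAAAA///5/AAAAAIgAAAB///98AAAAAYgAAAf///v8AAAAAAAAAB////F8AAAAAAAAAD///8P8AAAAAAAAAf///8f/YAAAAAAAB////4P/4AAAAAAAP////wJ4ZwAAAAAAf///+AP4AQAAAAAA////4APwAAAEAAAB////8APwAAecAAAB//P42AHwAw/+AAAD/7PgAAGAAR//AAAD+DfgAACAABN9AAAH+CfAAAAAABAdgAA//neAAAAAAAwcgAB//wAAAAAAAAZ8AAgf/4AAAAAAAAM8ABwH+AAAAAAAAAOfAjwDwAAAAAAAAAOP/+AAAAAAAAAAAAAf//gAAOAAAAAAAAA///wAAPAAAAAAAAH///gAAAAAAAAAAAD///wAAAAAAAAAAAA//xwAAAAAAAAAAAB//gQAAAAAAAAAAAAP8AQAAAAAAAAAAAAD8AAAAAAAAAAAAAAA/gAAAAAAAAAAAA="/>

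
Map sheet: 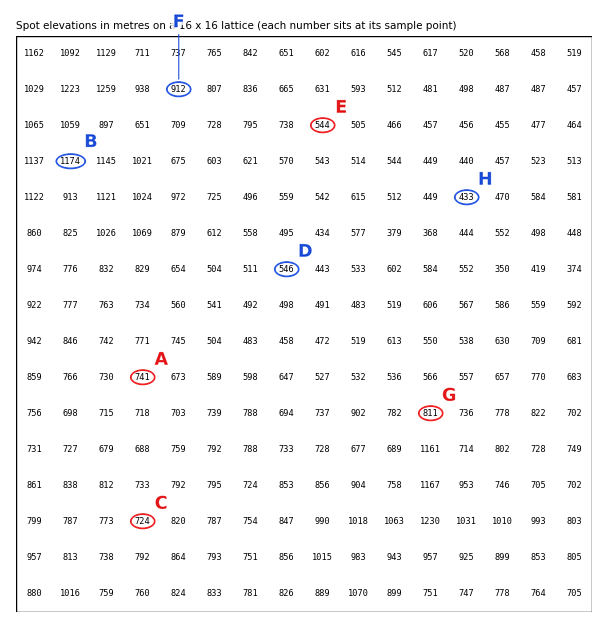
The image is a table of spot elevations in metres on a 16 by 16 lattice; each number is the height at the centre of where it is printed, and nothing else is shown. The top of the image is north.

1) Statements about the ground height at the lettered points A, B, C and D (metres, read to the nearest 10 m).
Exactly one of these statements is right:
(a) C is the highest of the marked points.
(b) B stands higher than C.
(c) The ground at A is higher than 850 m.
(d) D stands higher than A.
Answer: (b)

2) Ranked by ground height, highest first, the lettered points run F G E H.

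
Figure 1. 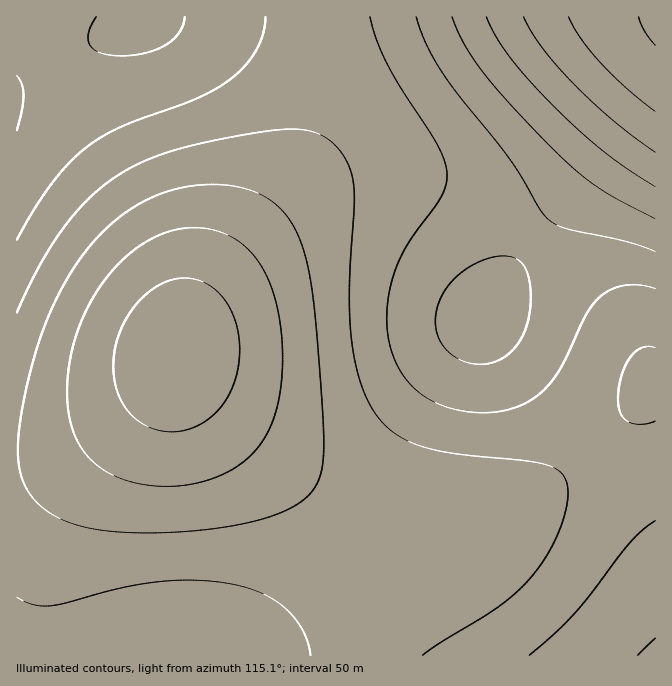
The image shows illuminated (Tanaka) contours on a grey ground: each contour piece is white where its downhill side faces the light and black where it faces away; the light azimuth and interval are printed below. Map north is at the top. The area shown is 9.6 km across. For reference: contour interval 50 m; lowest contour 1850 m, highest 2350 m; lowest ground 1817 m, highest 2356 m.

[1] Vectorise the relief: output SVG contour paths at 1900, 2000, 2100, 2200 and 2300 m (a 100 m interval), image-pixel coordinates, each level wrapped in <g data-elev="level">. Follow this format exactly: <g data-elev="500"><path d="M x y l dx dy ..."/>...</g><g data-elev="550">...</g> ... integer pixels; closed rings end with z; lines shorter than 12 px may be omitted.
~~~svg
<g data-elev="1900"><path d="M149 485l-24-5-20-9-15-13-12-15-7-20-4-23 1-27 5-28 9-27 15-26 16-22 19-18 20-13 22-9 21-2 20 2 19 8 16 13 13 17 9 22 7 28 3 30 0 32-5 28-7 19-9 16-12 15-15 11-19 9-21 6-22 2z"/></g><g data-elev="2000"><path d="M311 655l-3-13-5-12-8-12-9-10-11-8-13-6-30-10-38-4-39 2-35 6-55 15-17 3-16-2-15-7"/><path d="M655 421l-15 3-7-1-6-2-7-9-2-14 4-23 8-18 5-5 7-4 7-2 6 2"/><path d="M17 313l25-51 26-41 29-30 16-13 17-10 25-11 29-9 41-10 43-7 22-2 17 1 13 5 12 7 8 8 6 10 7 22 1 23-5 83 2 45 3 25 6 22 7 18 8 15 9 11 9 8 11 7 13 6 35 8 72 8 20 3 10 3 6 5 5 6 2 7 0 20-8 25-12 25-16 22-14 15-19 15-56 35-19 13"/></g><g data-elev="2100"><path d="M655 638l-17 17"/><path d="M472 363l16 1 16-6 13-13 8-15 5-22 0-25-5-16-5-6-6-4-9-1-11 1-12 4-12 5-19 16-7 10-5 10-4 20 2 10 3 9 5 7 9 8 8 5z"/><path d="M17 130l5-20 2-15-2-11-5-8"/><path d="M96 17l-8 16 0 7 2 6 5 4 7 3 20 3 25-3 20-9 13-12 3-7 2-8"/><path d="M416 17l10 26 16 29 17 23 50 63 12 19 18 30 8 11 8 6 10 4 60 13 30 10"/></g><g data-elev="2200"><path d="M486 17l10 20 14 20 18 23 25 25 51 46 23 17 28 19"/></g><g data-elev="2300"><path d="M569 17l12 21 19 24 27 26 28 23"/></g>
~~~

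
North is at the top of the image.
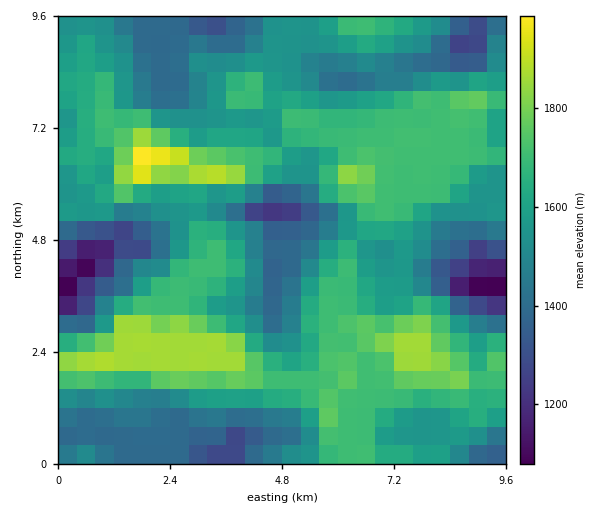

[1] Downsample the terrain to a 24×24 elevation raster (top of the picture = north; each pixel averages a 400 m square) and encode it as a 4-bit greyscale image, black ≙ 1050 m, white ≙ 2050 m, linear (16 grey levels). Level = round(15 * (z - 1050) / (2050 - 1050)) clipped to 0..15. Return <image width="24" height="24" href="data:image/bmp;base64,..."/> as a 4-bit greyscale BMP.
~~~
<image width="24" height="24" href="data:image/bmp;base64,Qk2WAQAAAAAAAHYAAAAoAAAAGAAAABgAAAABAAQAAAAAACABAAATCwAAEwsAABAAAAAAAAAAAAAAABEREQAiIiIAMzMzAERERABVVVUAZmZmAHd3dwCIiIgAmZmZAKqqqgC7u7sAzMzMAN3d3QDu7u4A////AGdlVVQzVneaqZiHVVVVVVVTRVeqqIiIdmVWZVZlVmi6qYiImHd3ZniIiZqqqqmamaqpm7uruqqrqru7qszMzMzMqYmqqszKmpq8zMzMl3mqu8y5iVWMy8updWmquruoZiNpqqmIZWmqmIqFMwNFiqqYdWiqmIdSEBEld5qpdVeaiIZDIjIkRYmpZVaJh4dVNFRDVnmYZVVoiYdmVoiGZ3h1MzRYqqh3eHiamIiIZFaauqqod4mM3MzcqHesuqqqh5mb7tu6qYiaqqqqqYmqy5iJiJmqqqqqqImqqHd4iKqZqqqqqImoZVeKqJiIiZqrupmYZVeJqHdlZmeHiImHZVd3iHZmdmVUR4iHVVZVZ3d4mHdTN3d2VVRFZ3eKqZh1RQ=="/>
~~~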